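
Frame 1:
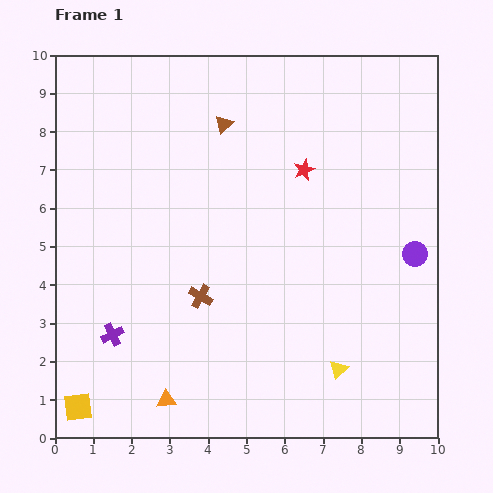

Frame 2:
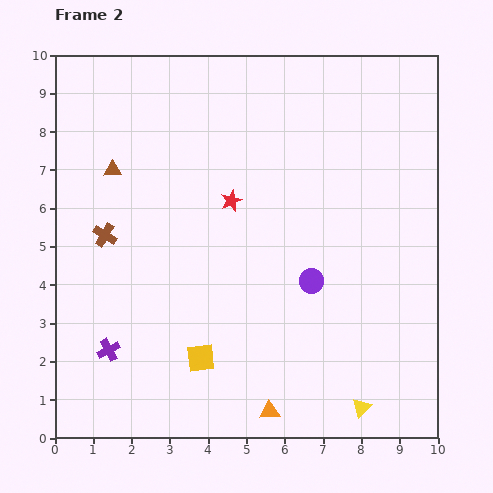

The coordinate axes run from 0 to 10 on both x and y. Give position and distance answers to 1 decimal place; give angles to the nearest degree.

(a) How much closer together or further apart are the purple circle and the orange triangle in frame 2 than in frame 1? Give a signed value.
-3.9

Distance in frame 1: 7.5. Distance in frame 2: 3.6.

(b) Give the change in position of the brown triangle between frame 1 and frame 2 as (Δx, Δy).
(-2.9, -1.2)

The brown triangle was at (4.4, 8.2) in frame 1 and (1.5, 7.0) in frame 2.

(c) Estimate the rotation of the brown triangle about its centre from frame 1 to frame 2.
42° clockwise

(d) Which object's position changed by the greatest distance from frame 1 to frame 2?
the yellow square

(moved 3.5; next 3.1)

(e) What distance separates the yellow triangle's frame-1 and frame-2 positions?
1.2

The yellow triangle moved from (7.4, 1.8) to (8.0, 0.8), a distance of √(0.6² + 1.0²) ≈ 1.2.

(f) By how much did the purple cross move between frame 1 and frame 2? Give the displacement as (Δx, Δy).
(-0.1, -0.4)

The purple cross was at (1.5, 2.7) in frame 1 and (1.4, 2.3) in frame 2.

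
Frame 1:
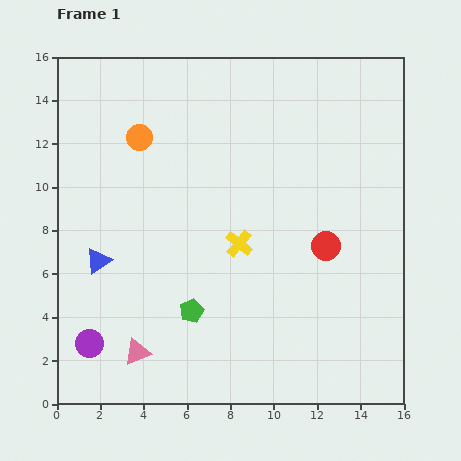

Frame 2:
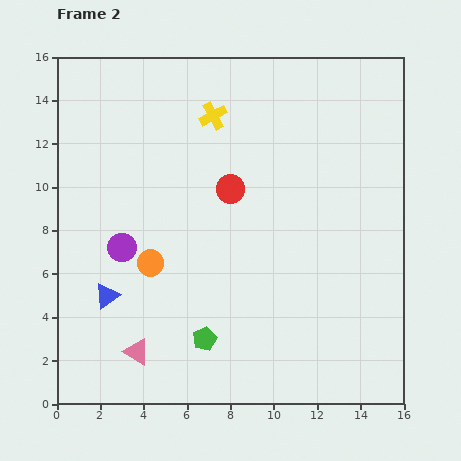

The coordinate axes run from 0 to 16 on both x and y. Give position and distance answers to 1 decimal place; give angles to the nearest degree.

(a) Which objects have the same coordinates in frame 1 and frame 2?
the pink triangle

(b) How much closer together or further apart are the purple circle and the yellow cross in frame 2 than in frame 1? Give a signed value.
-0.9

Distance in frame 1: 8.3. Distance in frame 2: 7.4.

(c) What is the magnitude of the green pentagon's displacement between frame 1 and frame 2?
1.4

The green pentagon moved from (6.2, 4.3) to (6.8, 3.0), a distance of √(0.6² + 1.3²) ≈ 1.4.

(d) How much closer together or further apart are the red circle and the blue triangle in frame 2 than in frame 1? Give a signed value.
-3.0

Distance in frame 1: 10.5. Distance in frame 2: 7.5.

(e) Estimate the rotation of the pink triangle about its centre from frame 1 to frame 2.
52° clockwise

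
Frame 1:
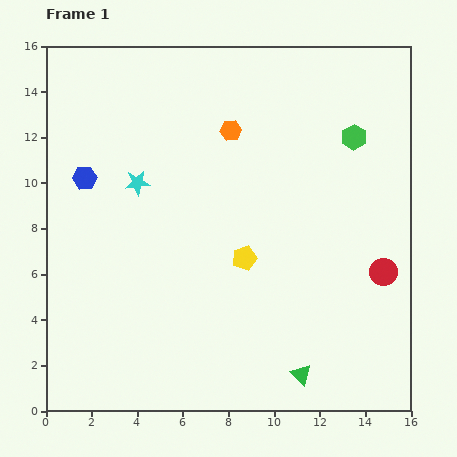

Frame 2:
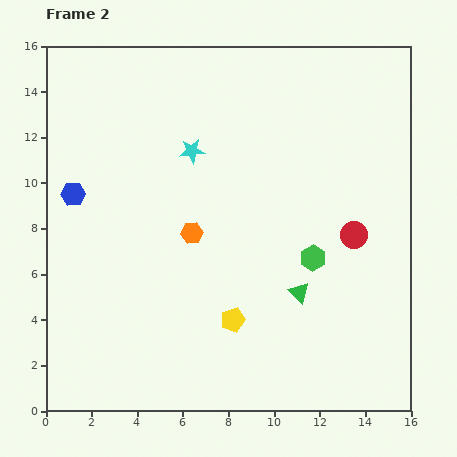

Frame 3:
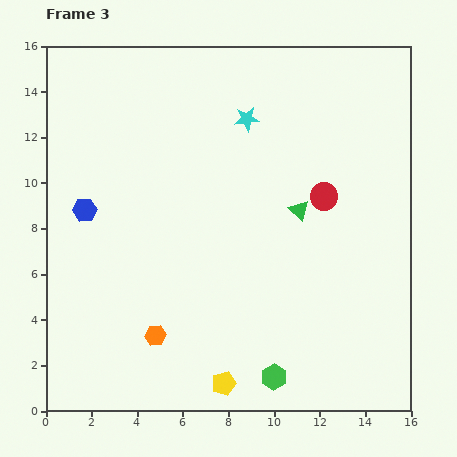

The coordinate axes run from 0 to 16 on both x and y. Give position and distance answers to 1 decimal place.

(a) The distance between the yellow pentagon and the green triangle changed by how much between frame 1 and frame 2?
-2.6

Distance in frame 1: 5.7. Distance in frame 2: 3.1.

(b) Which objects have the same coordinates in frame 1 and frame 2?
none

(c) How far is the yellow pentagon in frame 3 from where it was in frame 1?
5.6

The yellow pentagon moved from (8.7, 6.7) to (7.8, 1.2), a distance of √(0.9² + 5.5²) ≈ 5.6.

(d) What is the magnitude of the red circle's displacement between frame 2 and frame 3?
2.1

The red circle moved from (13.5, 7.7) to (12.2, 9.4), a distance of √(1.3² + 1.7²) ≈ 2.1.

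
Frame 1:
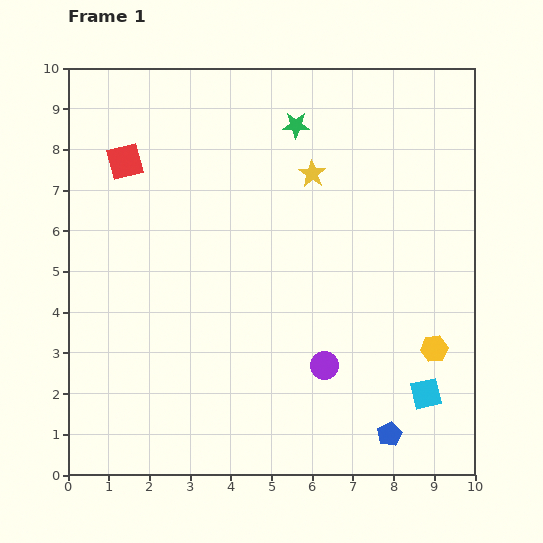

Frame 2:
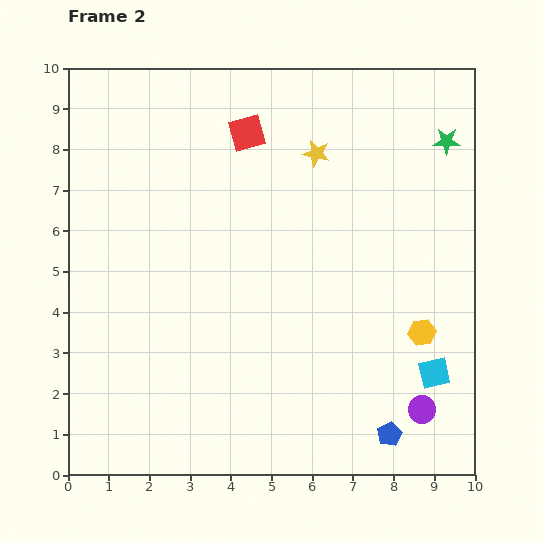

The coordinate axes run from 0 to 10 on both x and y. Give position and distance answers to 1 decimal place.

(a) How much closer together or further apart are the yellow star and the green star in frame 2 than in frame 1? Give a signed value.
+1.9

Distance in frame 1: 1.3. Distance in frame 2: 3.2.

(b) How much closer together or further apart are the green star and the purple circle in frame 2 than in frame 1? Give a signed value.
+0.7

Distance in frame 1: 5.9. Distance in frame 2: 6.6.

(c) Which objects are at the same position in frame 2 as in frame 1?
the blue pentagon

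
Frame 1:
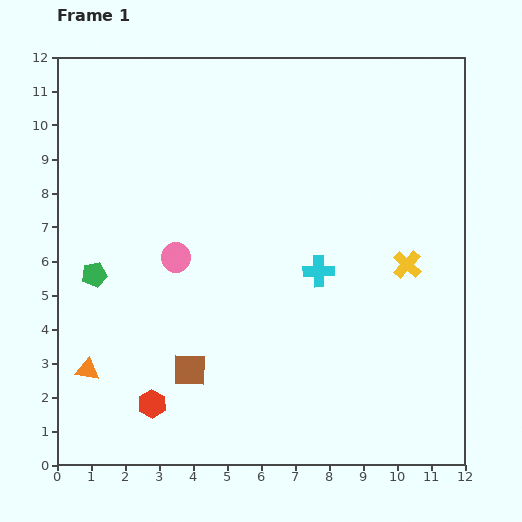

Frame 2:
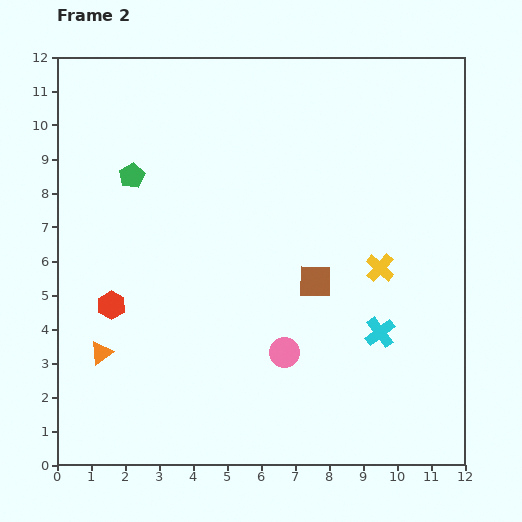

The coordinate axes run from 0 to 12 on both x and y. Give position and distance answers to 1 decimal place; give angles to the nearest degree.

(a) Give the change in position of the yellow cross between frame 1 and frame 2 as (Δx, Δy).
(-0.8, -0.1)

The yellow cross was at (10.3, 5.9) in frame 1 and (9.5, 5.8) in frame 2.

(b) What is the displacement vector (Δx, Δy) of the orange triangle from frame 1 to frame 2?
(0.4, 0.5)

The orange triangle was at (0.9, 2.8) in frame 1 and (1.3, 3.3) in frame 2.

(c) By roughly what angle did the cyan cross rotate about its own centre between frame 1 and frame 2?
36° counter-clockwise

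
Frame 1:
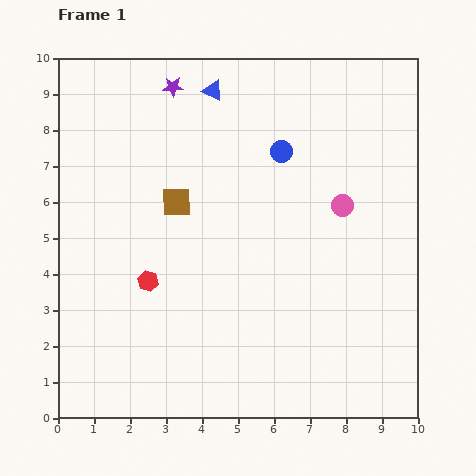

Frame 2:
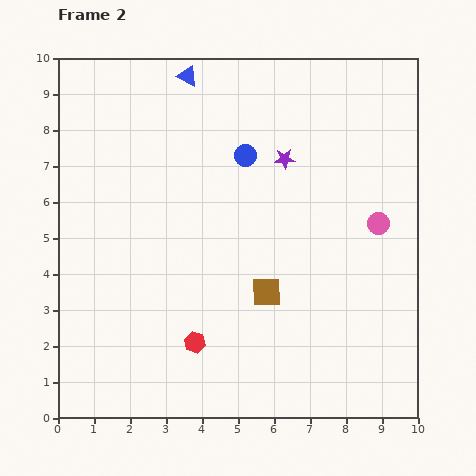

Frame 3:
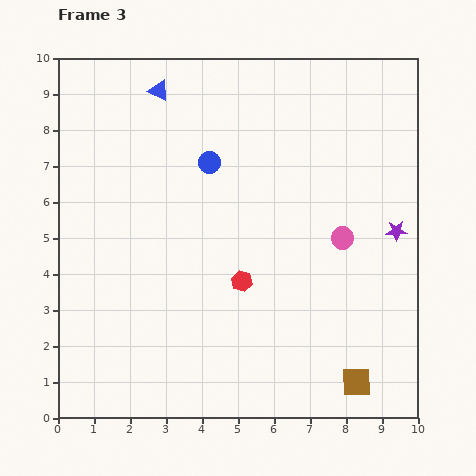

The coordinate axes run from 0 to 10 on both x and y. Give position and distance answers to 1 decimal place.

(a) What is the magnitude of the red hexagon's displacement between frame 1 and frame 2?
2.1

The red hexagon moved from (2.5, 3.8) to (3.8, 2.1), a distance of √(1.3² + 1.7²) ≈ 2.1.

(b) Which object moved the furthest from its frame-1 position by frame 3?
the purple star

(moved 7.4; next 7.1)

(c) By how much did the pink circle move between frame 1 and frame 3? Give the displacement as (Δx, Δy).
(0.0, -0.9)

The pink circle was at (7.9, 5.9) in frame 1 and (7.9, 5.0) in frame 3.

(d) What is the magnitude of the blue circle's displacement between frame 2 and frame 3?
1.0

The blue circle moved from (5.2, 7.3) to (4.2, 7.1), a distance of √(1.0² + 0.2²) ≈ 1.0.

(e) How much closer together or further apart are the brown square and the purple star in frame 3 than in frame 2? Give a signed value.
+0.6

Distance in frame 2: 3.7. Distance in frame 3: 4.3.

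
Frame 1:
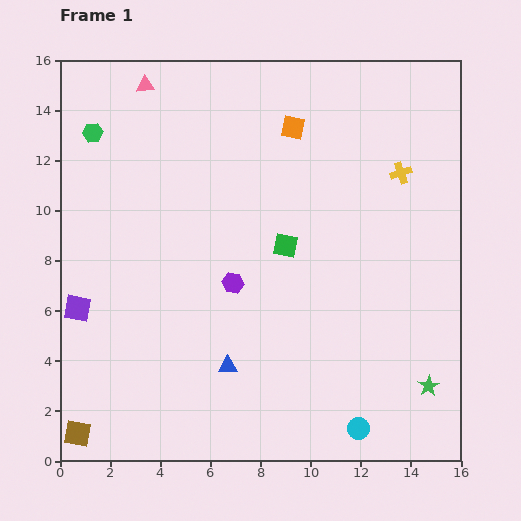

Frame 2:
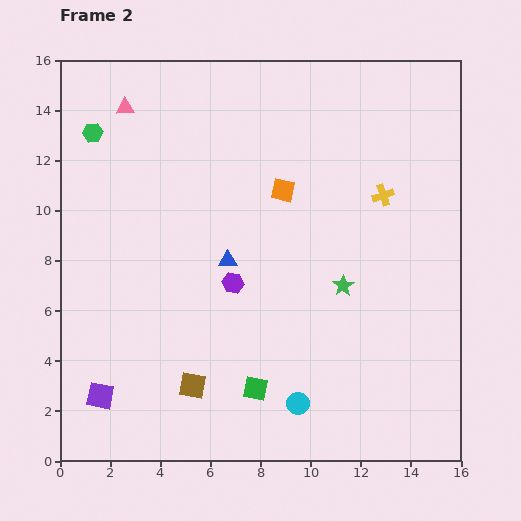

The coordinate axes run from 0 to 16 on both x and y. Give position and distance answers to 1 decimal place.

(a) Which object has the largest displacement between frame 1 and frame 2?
the green square

(moved 5.8; next 5.2)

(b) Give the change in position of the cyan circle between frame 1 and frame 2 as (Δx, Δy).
(-2.4, 1.0)

The cyan circle was at (11.9, 1.3) in frame 1 and (9.5, 2.3) in frame 2.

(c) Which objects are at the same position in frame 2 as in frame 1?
the purple hexagon, the green hexagon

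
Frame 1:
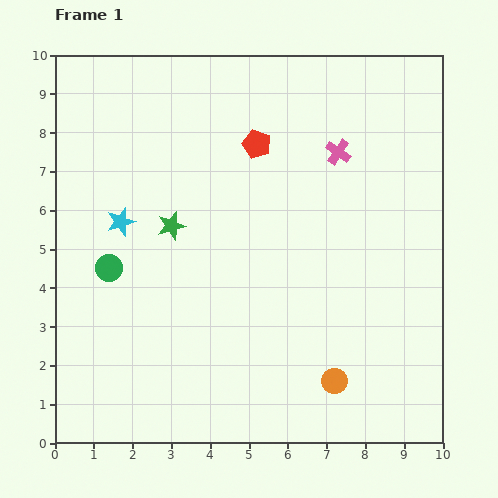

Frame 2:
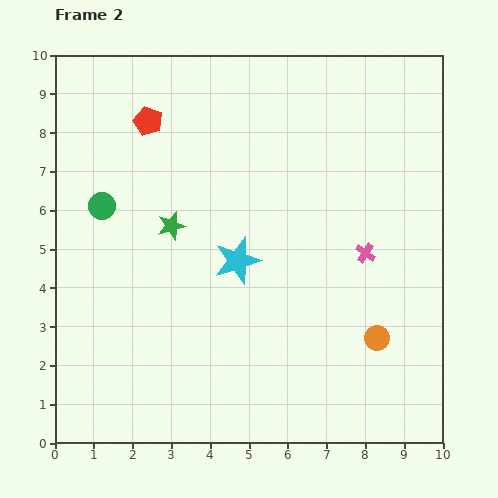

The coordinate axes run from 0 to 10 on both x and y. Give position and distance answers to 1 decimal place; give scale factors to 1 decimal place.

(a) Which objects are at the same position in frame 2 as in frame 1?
the green star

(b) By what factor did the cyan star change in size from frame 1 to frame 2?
1.6×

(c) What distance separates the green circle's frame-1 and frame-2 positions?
1.6

The green circle moved from (1.4, 4.5) to (1.2, 6.1), a distance of √(0.2² + 1.6²) ≈ 1.6.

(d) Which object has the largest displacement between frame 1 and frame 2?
the cyan star

(moved 3.2; next 2.9)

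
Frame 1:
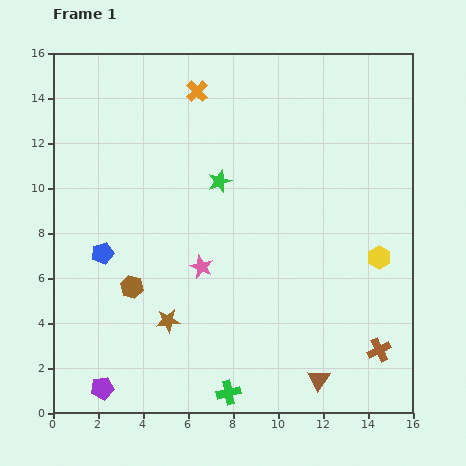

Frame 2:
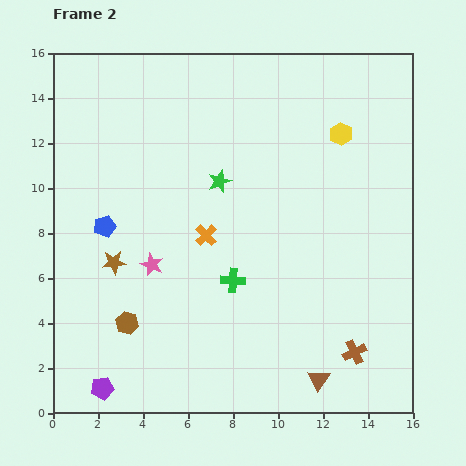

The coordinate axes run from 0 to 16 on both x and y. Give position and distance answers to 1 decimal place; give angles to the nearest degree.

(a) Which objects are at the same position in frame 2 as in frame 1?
the green star, the brown triangle, the purple pentagon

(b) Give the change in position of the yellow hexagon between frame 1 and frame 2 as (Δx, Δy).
(-1.7, 5.5)

The yellow hexagon was at (14.5, 6.9) in frame 1 and (12.8, 12.4) in frame 2.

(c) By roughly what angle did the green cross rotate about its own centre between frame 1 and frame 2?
17° clockwise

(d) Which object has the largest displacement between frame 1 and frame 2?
the orange cross

(moved 6.4; next 5.8)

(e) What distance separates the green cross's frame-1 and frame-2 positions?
5.0

The green cross moved from (7.8, 0.9) to (8.0, 5.9), a distance of √(0.2² + 5.0²) ≈ 5.0.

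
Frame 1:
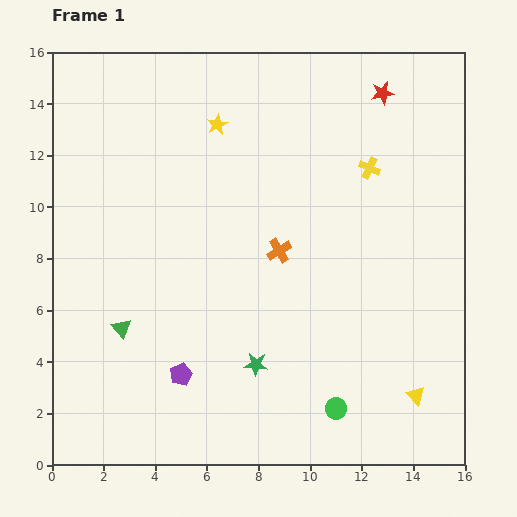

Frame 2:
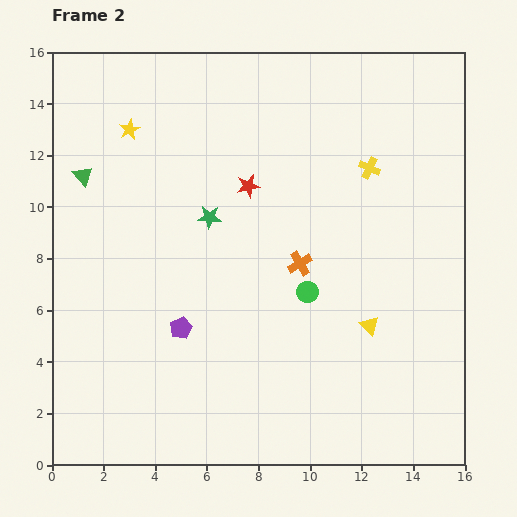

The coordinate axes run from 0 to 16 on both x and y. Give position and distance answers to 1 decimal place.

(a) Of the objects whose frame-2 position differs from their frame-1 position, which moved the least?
the orange cross

(moved 0.9)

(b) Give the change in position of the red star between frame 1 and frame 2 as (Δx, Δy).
(-5.2, -3.6)

The red star was at (12.8, 14.4) in frame 1 and (7.6, 10.8) in frame 2.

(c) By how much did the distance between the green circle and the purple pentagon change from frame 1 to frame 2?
-1.0

Distance in frame 1: 6.1. Distance in frame 2: 5.1.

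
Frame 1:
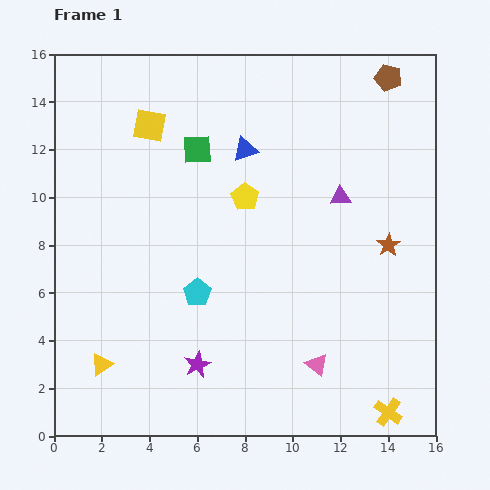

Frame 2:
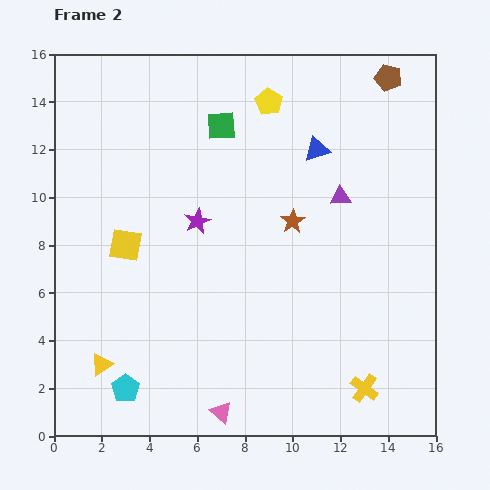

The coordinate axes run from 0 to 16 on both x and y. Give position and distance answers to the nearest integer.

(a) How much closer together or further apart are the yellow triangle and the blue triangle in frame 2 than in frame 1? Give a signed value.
+2

Distance in frame 1: 11. Distance in frame 2: 13.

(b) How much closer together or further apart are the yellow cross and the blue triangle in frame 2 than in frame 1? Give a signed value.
-3

Distance in frame 1: 13. Distance in frame 2: 10.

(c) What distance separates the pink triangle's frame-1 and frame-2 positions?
4

The pink triangle moved from (11, 3) to (7, 1), a distance of √(4² + 2²) ≈ 4.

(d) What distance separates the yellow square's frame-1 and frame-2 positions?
5

The yellow square moved from (4, 13) to (3, 8), a distance of √(1² + 5²) ≈ 5.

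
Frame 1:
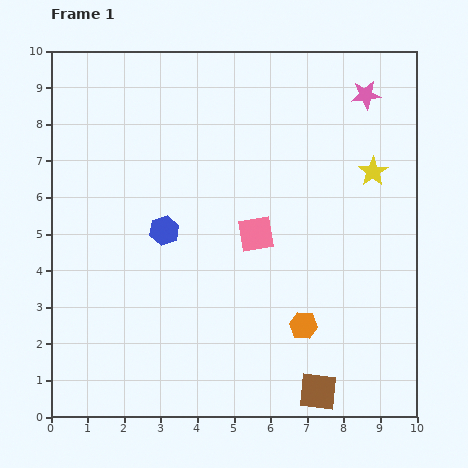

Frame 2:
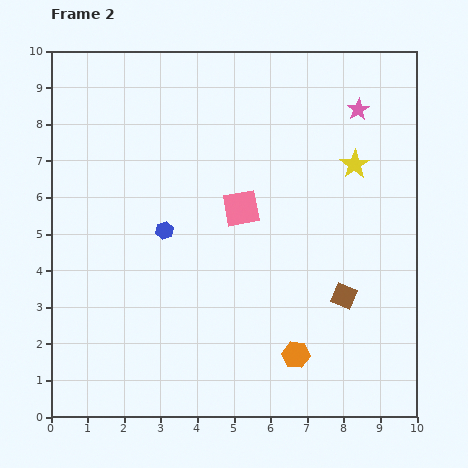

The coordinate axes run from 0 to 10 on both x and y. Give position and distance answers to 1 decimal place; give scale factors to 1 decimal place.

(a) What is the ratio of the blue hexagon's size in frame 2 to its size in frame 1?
0.6×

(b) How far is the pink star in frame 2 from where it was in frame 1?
0.4

The pink star moved from (8.6, 8.8) to (8.4, 8.4), a distance of √(0.2² + 0.4²) ≈ 0.4.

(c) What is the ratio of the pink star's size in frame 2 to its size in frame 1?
0.8×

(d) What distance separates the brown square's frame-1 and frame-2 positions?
2.7

The brown square moved from (7.3, 0.7) to (8.0, 3.3), a distance of √(0.7² + 2.6²) ≈ 2.7.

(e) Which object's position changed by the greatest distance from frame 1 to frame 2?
the brown square

(moved 2.7; next 0.8)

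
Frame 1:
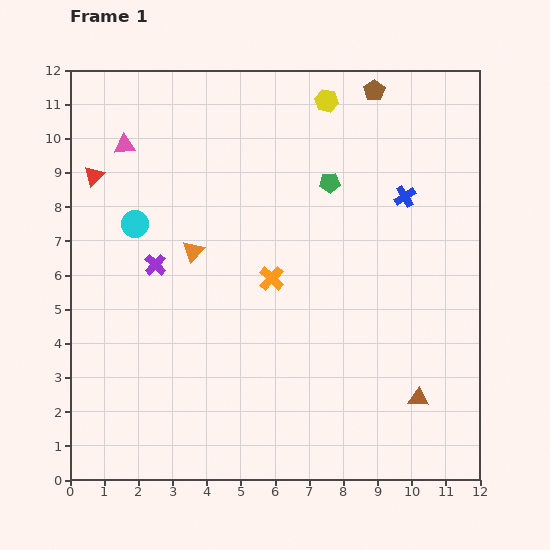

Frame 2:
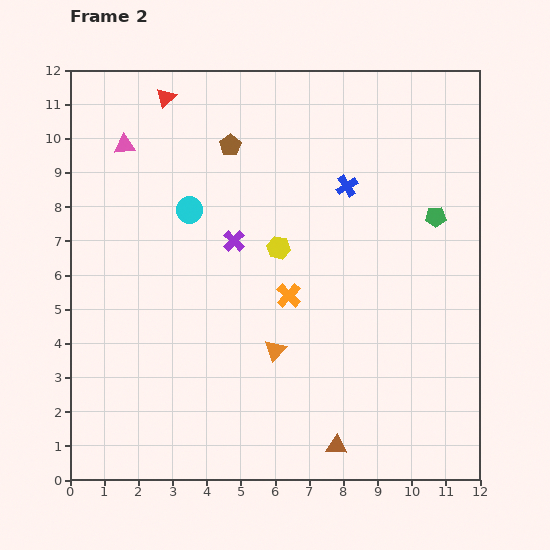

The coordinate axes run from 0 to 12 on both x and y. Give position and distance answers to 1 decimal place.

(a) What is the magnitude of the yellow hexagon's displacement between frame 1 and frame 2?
4.5

The yellow hexagon moved from (7.5, 11.1) to (6.1, 6.8), a distance of √(1.4² + 4.3²) ≈ 4.5.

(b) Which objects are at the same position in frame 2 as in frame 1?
the pink triangle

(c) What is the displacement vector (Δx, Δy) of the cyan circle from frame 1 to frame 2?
(1.6, 0.4)

The cyan circle was at (1.9, 7.5) in frame 1 and (3.5, 7.9) in frame 2.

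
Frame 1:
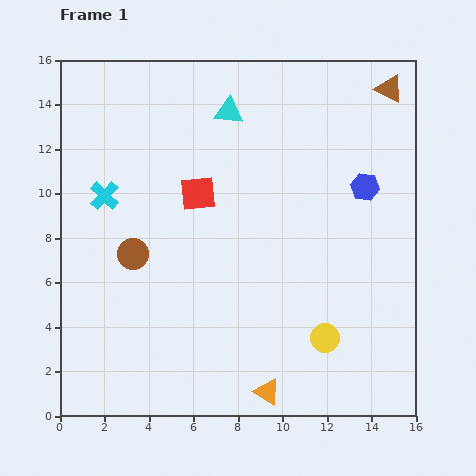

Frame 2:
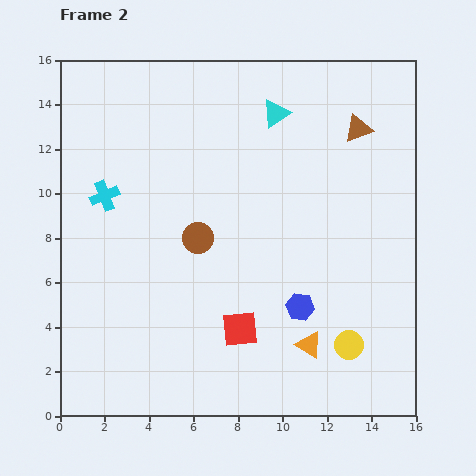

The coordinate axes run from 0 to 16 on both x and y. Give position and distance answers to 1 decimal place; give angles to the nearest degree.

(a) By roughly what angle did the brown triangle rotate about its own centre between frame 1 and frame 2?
48° counter-clockwise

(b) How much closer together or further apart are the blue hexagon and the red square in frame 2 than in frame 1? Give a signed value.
-4.6

Distance in frame 1: 7.5. Distance in frame 2: 2.9.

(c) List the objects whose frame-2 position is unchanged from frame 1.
the cyan cross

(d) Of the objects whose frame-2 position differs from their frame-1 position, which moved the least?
the yellow circle

(moved 1.1)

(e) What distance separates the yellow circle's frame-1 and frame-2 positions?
1.1

The yellow circle moved from (11.9, 3.5) to (13.0, 3.2), a distance of √(1.1² + 0.3²) ≈ 1.1.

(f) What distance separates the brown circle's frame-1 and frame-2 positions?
3.0

The brown circle moved from (3.3, 7.3) to (6.2, 8.0), a distance of √(2.9² + 0.7²) ≈ 3.0.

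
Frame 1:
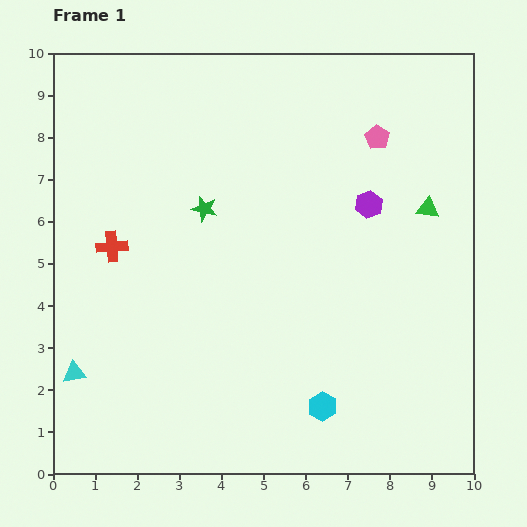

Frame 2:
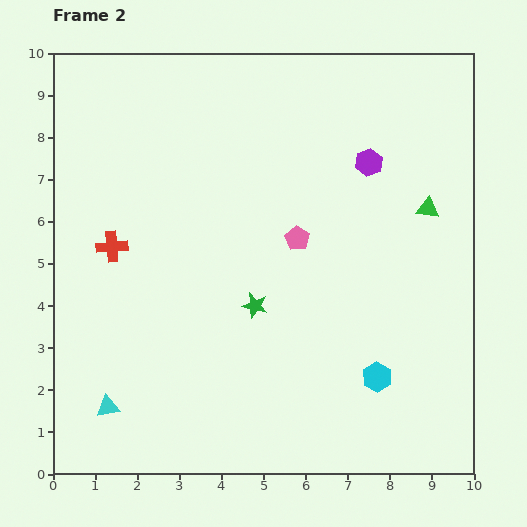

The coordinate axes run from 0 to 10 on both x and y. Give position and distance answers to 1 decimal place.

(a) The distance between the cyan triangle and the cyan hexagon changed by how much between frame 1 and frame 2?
+0.4

Distance in frame 1: 6.0. Distance in frame 2: 6.4.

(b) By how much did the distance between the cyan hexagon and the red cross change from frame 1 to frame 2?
+0.7

Distance in frame 1: 6.3. Distance in frame 2: 7.0.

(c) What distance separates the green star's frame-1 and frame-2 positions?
2.6

The green star moved from (3.6, 6.3) to (4.8, 4.0), a distance of √(1.2² + 2.3²) ≈ 2.6.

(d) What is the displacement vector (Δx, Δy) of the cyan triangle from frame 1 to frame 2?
(0.8, -0.8)

The cyan triangle was at (0.5, 2.4) in frame 1 and (1.3, 1.6) in frame 2.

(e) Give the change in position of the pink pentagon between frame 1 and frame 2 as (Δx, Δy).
(-1.9, -2.4)

The pink pentagon was at (7.7, 8.0) in frame 1 and (5.8, 5.6) in frame 2.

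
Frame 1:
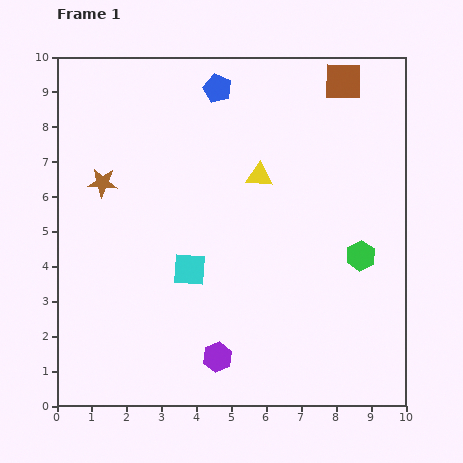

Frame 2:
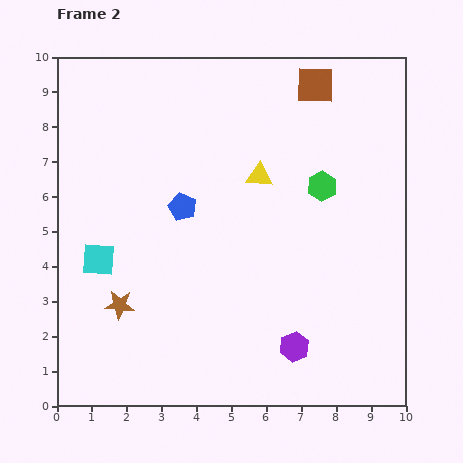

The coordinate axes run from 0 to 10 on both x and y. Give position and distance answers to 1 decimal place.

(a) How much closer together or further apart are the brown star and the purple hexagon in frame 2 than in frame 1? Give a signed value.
-0.9

Distance in frame 1: 6.0. Distance in frame 2: 5.1.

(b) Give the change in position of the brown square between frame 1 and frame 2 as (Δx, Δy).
(-0.8, -0.1)

The brown square was at (8.2, 9.3) in frame 1 and (7.4, 9.2) in frame 2.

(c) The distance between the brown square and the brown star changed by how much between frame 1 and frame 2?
+0.9

Distance in frame 1: 7.5. Distance in frame 2: 8.4.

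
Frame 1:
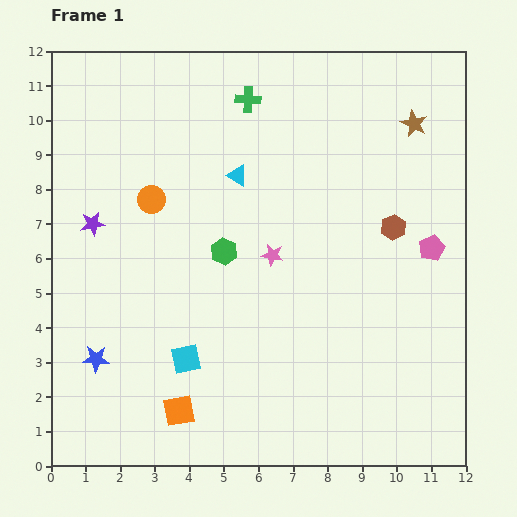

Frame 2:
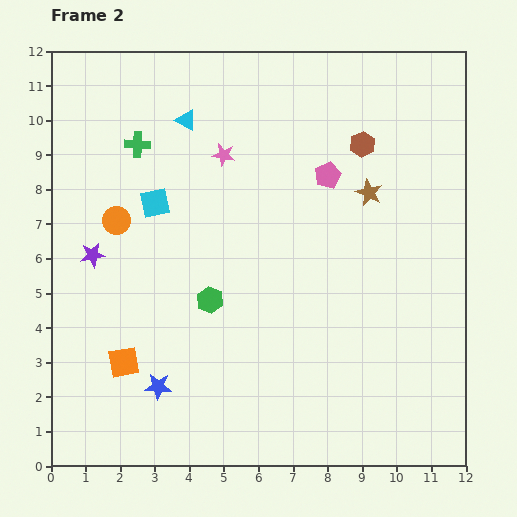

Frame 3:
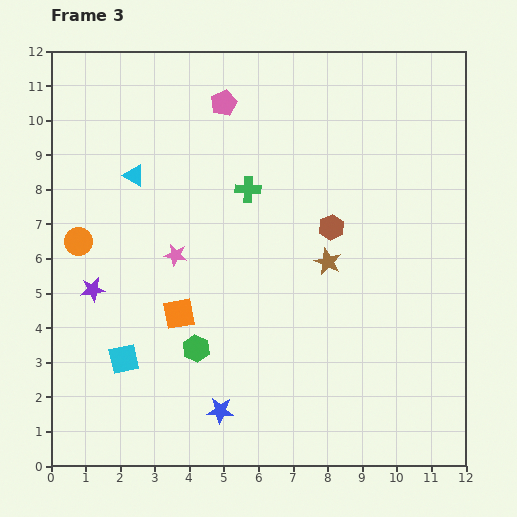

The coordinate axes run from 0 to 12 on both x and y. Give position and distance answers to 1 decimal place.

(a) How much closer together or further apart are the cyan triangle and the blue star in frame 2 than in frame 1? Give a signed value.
+1.0

Distance in frame 1: 6.7. Distance in frame 2: 7.7.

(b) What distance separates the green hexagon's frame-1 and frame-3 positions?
2.9

The green hexagon moved from (5.0, 6.2) to (4.2, 3.4), a distance of √(0.8² + 2.8²) ≈ 2.9.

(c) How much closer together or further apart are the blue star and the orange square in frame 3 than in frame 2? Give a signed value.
+1.8

Distance in frame 2: 1.2. Distance in frame 3: 3.0.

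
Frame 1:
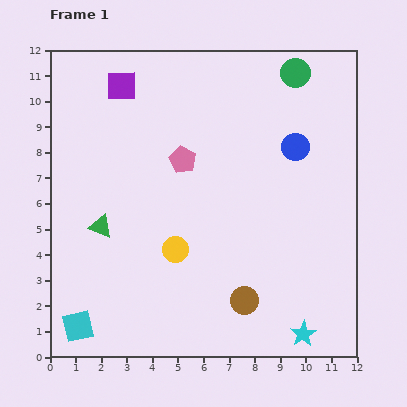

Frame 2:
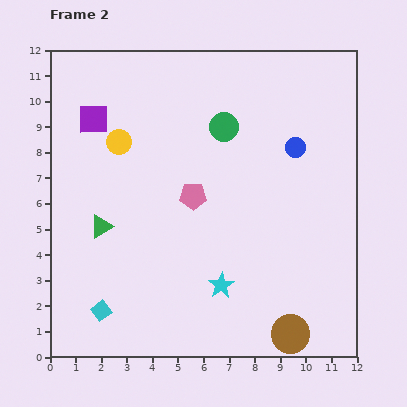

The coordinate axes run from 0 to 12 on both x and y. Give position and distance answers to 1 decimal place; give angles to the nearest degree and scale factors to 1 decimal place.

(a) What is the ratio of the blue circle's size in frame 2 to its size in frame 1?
0.7×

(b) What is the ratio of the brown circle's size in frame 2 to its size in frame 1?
1.4×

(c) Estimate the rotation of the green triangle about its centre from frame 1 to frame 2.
49° counter-clockwise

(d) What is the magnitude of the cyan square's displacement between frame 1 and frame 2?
1.1

The cyan square moved from (1.1, 1.2) to (2.0, 1.8), a distance of √(0.9² + 0.6²) ≈ 1.1.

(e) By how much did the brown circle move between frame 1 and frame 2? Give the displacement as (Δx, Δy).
(1.8, -1.3)

The brown circle was at (7.6, 2.2) in frame 1 and (9.4, 0.9) in frame 2.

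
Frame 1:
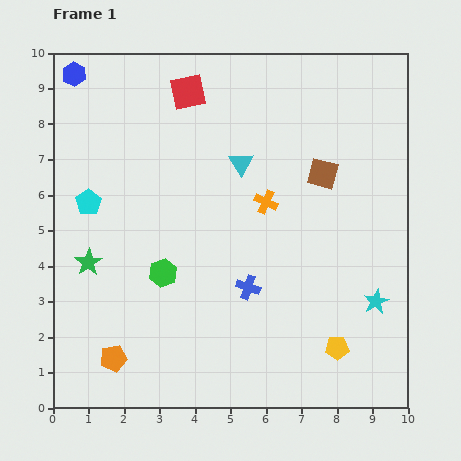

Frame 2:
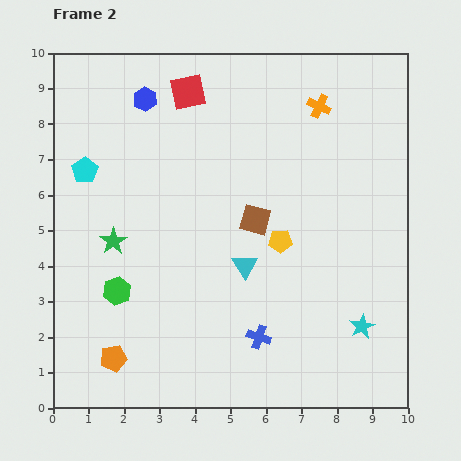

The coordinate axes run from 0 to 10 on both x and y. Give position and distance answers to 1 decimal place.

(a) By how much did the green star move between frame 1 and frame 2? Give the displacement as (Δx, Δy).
(0.7, 0.6)

The green star was at (1.0, 4.1) in frame 1 and (1.7, 4.7) in frame 2.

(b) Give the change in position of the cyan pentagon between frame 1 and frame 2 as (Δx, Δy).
(-0.1, 0.9)

The cyan pentagon was at (1.0, 5.8) in frame 1 and (0.9, 6.7) in frame 2.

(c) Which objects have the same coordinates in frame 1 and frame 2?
the red square, the orange pentagon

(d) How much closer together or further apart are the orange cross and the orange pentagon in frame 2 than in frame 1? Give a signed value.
+3.0

Distance in frame 1: 6.2. Distance in frame 2: 9.2.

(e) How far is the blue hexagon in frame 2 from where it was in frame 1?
2.1

The blue hexagon moved from (0.6, 9.4) to (2.6, 8.7), a distance of √(2.0² + 0.7²) ≈ 2.1.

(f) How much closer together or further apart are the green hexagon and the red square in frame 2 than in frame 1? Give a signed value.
+0.8

Distance in frame 1: 5.1. Distance in frame 2: 5.9.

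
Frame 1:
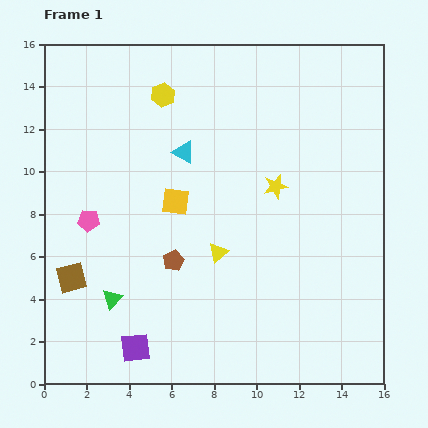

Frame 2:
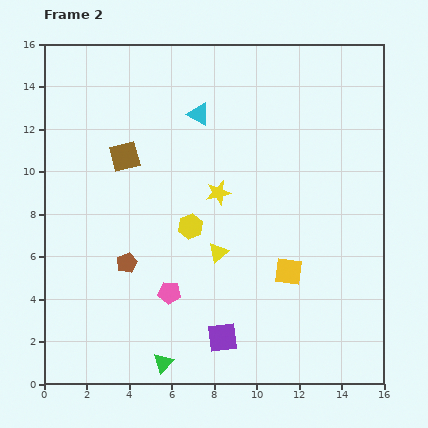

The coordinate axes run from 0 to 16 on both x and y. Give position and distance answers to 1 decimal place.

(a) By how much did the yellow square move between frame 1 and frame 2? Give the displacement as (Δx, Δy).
(5.3, -3.3)

The yellow square was at (6.2, 8.6) in frame 1 and (11.5, 5.3) in frame 2.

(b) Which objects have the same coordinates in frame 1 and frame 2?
the yellow triangle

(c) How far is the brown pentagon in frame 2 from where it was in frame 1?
2.2

The brown pentagon moved from (6.1, 5.8) to (3.9, 5.7), a distance of √(2.2² + 0.1²) ≈ 2.2.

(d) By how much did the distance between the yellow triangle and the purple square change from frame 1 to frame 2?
-2.0

Distance in frame 1: 6.0. Distance in frame 2: 4.0.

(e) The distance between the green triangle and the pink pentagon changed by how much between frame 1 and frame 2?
-0.6

Distance in frame 1: 3.9. Distance in frame 2: 3.3.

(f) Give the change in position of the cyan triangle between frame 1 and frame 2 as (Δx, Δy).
(0.7, 1.8)

The cyan triangle was at (6.6, 10.9) in frame 1 and (7.3, 12.7) in frame 2.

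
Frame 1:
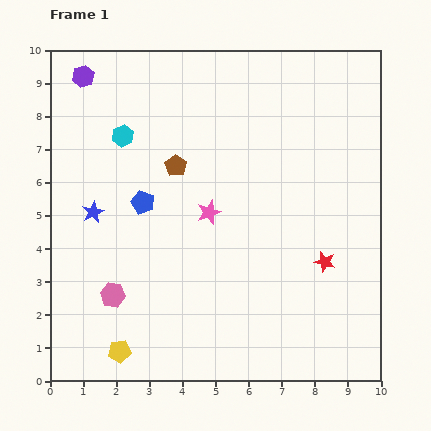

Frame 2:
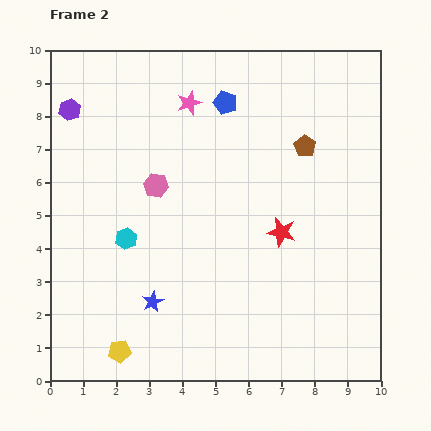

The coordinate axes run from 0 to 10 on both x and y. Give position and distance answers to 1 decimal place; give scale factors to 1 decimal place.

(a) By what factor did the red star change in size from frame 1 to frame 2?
1.4×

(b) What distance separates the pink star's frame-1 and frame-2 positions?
3.4

The pink star moved from (4.8, 5.1) to (4.2, 8.4), a distance of √(0.6² + 3.3²) ≈ 3.4.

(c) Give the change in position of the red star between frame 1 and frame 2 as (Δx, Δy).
(-1.3, 0.9)

The red star was at (8.3, 3.6) in frame 1 and (7.0, 4.5) in frame 2.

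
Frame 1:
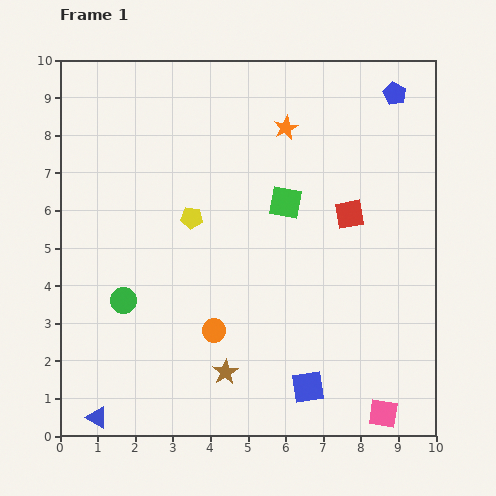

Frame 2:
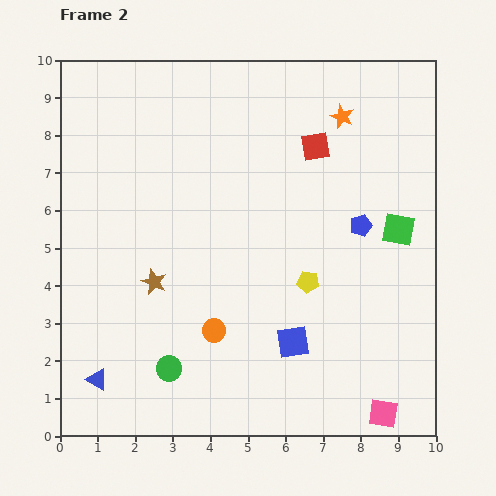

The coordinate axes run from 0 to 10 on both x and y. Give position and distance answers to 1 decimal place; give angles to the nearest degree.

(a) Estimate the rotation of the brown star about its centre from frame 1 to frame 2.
18° counter-clockwise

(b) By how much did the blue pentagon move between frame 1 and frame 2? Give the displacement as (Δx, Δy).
(-0.9, -3.5)

The blue pentagon was at (8.9, 9.1) in frame 1 and (8.0, 5.6) in frame 2.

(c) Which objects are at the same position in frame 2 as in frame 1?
the pink square, the orange circle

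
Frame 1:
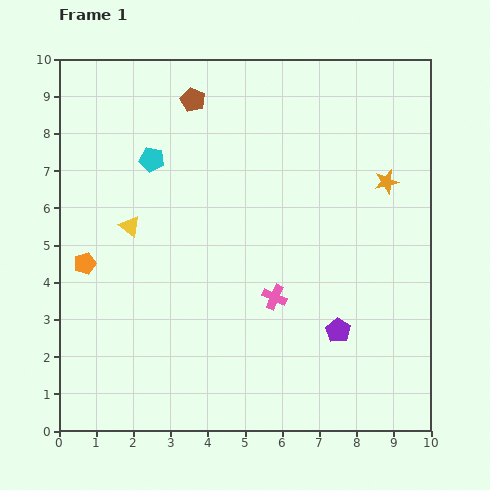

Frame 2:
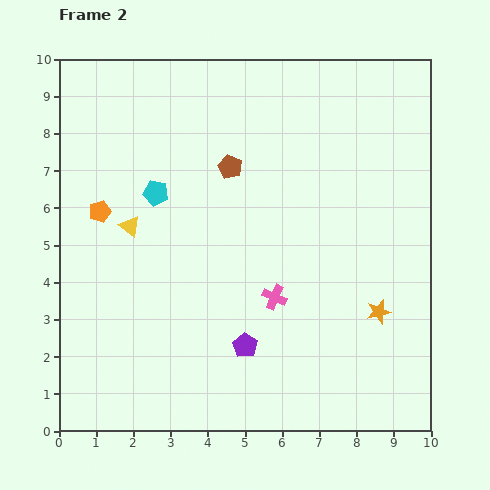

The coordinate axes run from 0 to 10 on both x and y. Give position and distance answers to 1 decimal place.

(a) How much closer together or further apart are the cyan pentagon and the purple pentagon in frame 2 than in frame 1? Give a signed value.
-2.0

Distance in frame 1: 6.8. Distance in frame 2: 4.8.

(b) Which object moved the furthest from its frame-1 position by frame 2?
the orange star

(moved 3.5; next 2.5)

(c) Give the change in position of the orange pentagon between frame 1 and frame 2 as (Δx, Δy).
(0.4, 1.4)

The orange pentagon was at (0.7, 4.5) in frame 1 and (1.1, 5.9) in frame 2.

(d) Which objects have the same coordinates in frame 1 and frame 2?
the yellow triangle, the pink cross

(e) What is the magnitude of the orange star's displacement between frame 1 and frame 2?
3.5

The orange star moved from (8.8, 6.7) to (8.6, 3.2), a distance of √(0.2² + 3.5²) ≈ 3.5.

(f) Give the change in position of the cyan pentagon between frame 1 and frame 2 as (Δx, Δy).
(0.1, -0.9)

The cyan pentagon was at (2.5, 7.3) in frame 1 and (2.6, 6.4) in frame 2.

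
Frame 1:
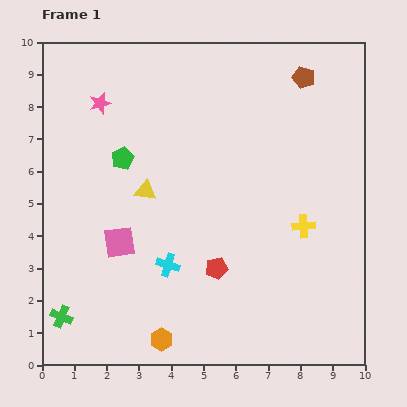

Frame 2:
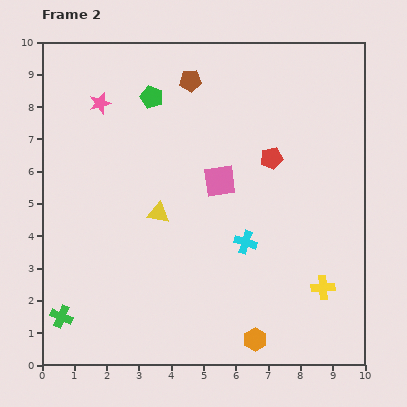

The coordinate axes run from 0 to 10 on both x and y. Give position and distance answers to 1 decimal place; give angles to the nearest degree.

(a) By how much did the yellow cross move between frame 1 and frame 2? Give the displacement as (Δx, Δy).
(0.6, -1.9)

The yellow cross was at (8.1, 4.3) in frame 1 and (8.7, 2.4) in frame 2.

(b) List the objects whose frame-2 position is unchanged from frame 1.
the pink star, the green cross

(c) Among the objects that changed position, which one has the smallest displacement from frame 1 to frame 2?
the yellow triangle

(moved 0.8)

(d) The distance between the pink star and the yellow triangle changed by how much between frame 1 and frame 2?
+0.8

Distance in frame 1: 3.0. Distance in frame 2: 3.8.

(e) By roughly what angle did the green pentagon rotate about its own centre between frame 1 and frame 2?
27° counter-clockwise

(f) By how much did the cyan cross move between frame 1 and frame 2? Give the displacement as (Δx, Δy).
(2.4, 0.7)

The cyan cross was at (3.9, 3.1) in frame 1 and (6.3, 3.8) in frame 2.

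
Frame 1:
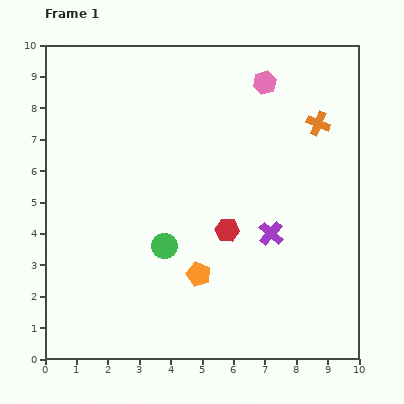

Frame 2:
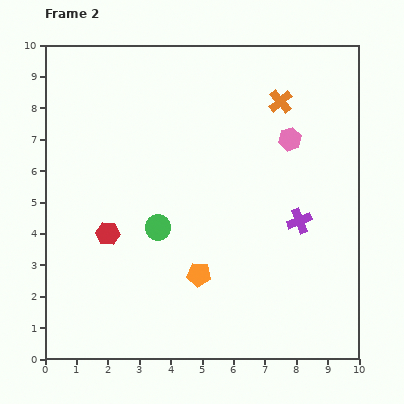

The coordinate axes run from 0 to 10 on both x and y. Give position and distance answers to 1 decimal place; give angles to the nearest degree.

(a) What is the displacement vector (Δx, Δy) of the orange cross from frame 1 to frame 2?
(-1.2, 0.7)

The orange cross was at (8.7, 7.5) in frame 1 and (7.5, 8.2) in frame 2.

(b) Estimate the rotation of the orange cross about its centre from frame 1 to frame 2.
26° clockwise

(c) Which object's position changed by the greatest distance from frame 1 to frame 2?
the red hexagon

(moved 3.8; next 2.0)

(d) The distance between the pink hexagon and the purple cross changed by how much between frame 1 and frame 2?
-2.2

Distance in frame 1: 4.8. Distance in frame 2: 2.6.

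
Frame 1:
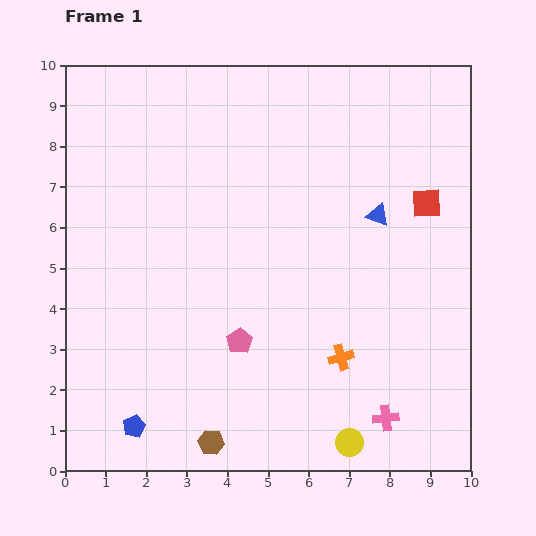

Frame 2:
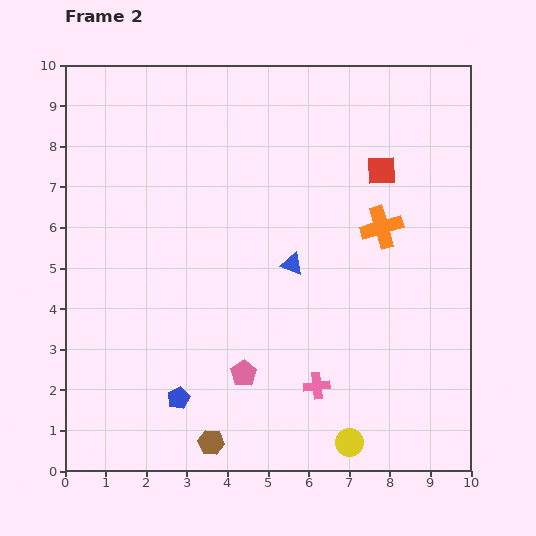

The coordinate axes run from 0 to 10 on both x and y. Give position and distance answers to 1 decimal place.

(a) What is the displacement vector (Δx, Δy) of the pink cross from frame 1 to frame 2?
(-1.7, 0.8)

The pink cross was at (7.9, 1.3) in frame 1 and (6.2, 2.1) in frame 2.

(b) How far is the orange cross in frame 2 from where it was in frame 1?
3.4

The orange cross moved from (6.8, 2.8) to (7.8, 6.0), a distance of √(1.0² + 3.2²) ≈ 3.4.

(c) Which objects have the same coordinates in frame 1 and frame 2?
the brown hexagon, the yellow circle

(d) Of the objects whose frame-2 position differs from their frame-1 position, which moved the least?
the pink pentagon

(moved 0.8)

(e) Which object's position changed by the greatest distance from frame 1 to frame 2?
the orange cross

(moved 3.4; next 2.4)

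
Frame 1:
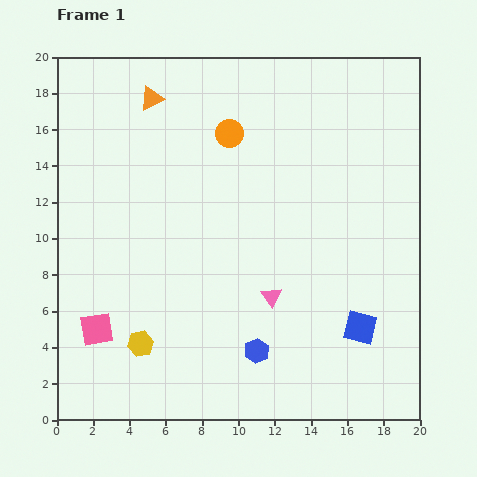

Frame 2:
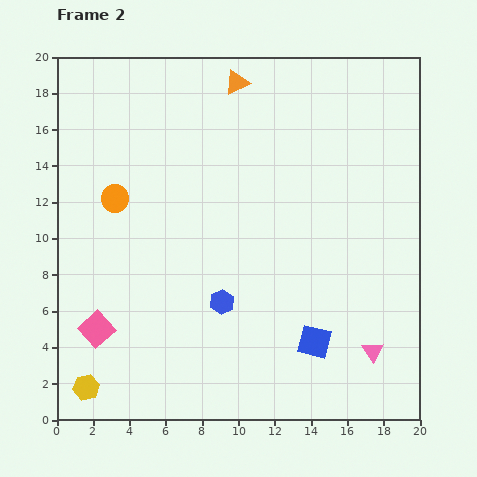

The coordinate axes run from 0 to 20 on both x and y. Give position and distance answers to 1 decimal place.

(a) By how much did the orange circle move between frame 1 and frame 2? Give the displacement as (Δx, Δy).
(-6.3, -3.6)

The orange circle was at (9.5, 15.8) in frame 1 and (3.2, 12.2) in frame 2.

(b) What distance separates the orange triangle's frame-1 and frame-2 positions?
4.8

The orange triangle moved from (5.2, 17.7) to (9.9, 18.6), a distance of √(4.7² + 0.9²) ≈ 4.8.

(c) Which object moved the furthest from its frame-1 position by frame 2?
the orange circle

(moved 7.3; next 6.4)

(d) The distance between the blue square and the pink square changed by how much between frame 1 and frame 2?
-2.5

Distance in frame 1: 14.5. Distance in frame 2: 12.0.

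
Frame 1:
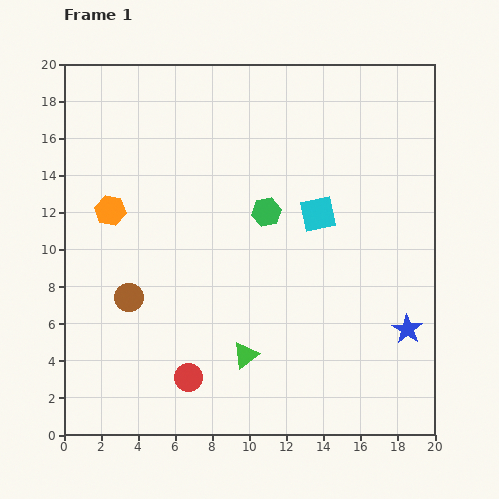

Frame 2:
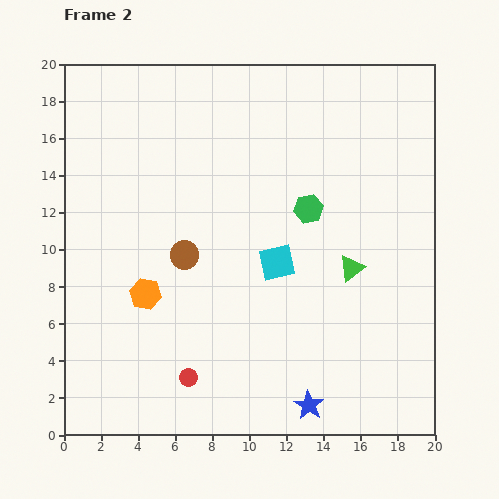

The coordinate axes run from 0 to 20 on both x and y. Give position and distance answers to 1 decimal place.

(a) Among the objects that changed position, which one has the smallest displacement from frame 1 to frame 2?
the green hexagon

(moved 2.3)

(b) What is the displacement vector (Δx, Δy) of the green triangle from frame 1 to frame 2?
(5.7, 4.7)

The green triangle was at (9.8, 4.3) in frame 1 and (15.5, 9.0) in frame 2.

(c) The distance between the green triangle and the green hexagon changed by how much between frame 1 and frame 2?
-3.9

Distance in frame 1: 7.8. Distance in frame 2: 3.9.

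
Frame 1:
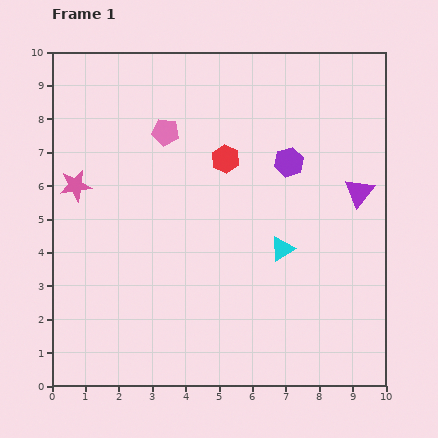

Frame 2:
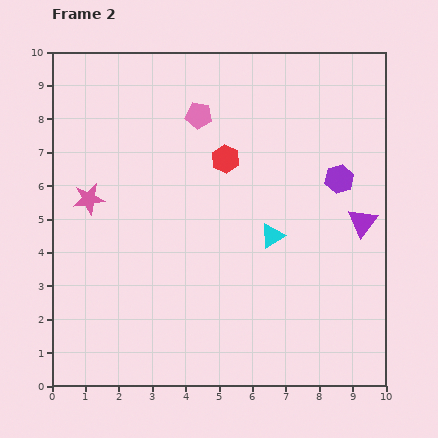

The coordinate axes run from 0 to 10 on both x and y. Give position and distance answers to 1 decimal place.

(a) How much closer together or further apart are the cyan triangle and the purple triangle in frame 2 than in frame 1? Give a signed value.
-0.2

Distance in frame 1: 2.9. Distance in frame 2: 2.7.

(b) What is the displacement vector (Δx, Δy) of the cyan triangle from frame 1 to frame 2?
(-0.3, 0.4)

The cyan triangle was at (6.9, 4.1) in frame 1 and (6.6, 4.5) in frame 2.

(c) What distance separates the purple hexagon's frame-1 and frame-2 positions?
1.6

The purple hexagon moved from (7.1, 6.7) to (8.6, 6.2), a distance of √(1.5² + 0.5²) ≈ 1.6.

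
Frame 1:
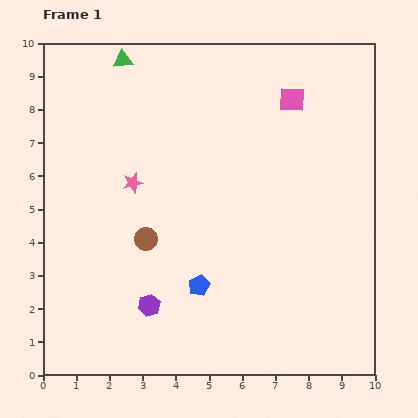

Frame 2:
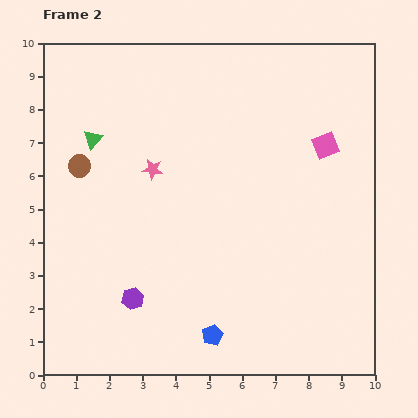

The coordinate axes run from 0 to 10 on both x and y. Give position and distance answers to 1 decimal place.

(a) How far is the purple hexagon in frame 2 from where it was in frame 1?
0.5

The purple hexagon moved from (3.2, 2.1) to (2.7, 2.3), a distance of √(0.5² + 0.2²) ≈ 0.5.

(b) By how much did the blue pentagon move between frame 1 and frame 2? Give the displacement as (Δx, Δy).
(0.4, -1.5)

The blue pentagon was at (4.7, 2.7) in frame 1 and (5.1, 1.2) in frame 2.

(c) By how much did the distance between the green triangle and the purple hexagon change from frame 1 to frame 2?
-2.5

Distance in frame 1: 7.4. Distance in frame 2: 4.9.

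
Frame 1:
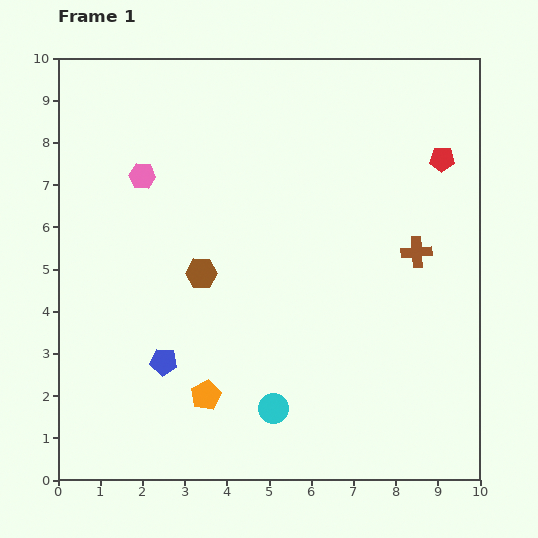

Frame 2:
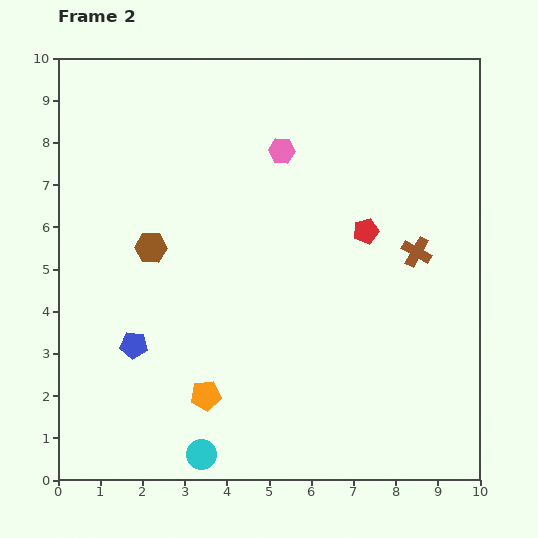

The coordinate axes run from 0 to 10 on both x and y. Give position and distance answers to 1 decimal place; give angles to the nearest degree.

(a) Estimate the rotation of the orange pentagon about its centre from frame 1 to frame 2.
20° clockwise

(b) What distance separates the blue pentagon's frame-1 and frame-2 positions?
0.8

The blue pentagon moved from (2.5, 2.8) to (1.8, 3.2), a distance of √(0.7² + 0.4²) ≈ 0.8.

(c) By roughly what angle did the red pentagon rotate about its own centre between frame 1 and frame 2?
16° counter-clockwise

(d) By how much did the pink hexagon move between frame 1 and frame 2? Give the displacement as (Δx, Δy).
(3.3, 0.6)

The pink hexagon was at (2.0, 7.2) in frame 1 and (5.3, 7.8) in frame 2.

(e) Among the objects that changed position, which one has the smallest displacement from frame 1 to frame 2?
the blue pentagon

(moved 0.8)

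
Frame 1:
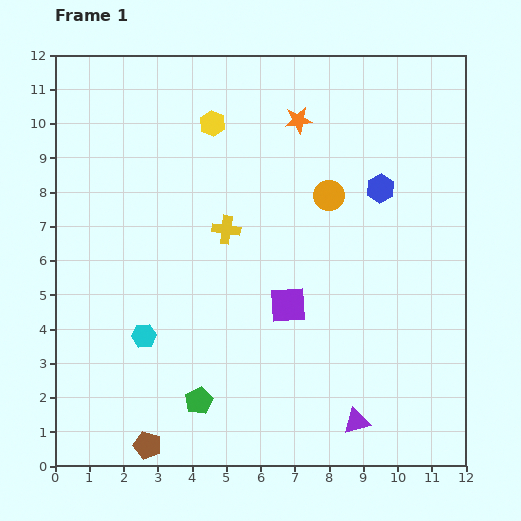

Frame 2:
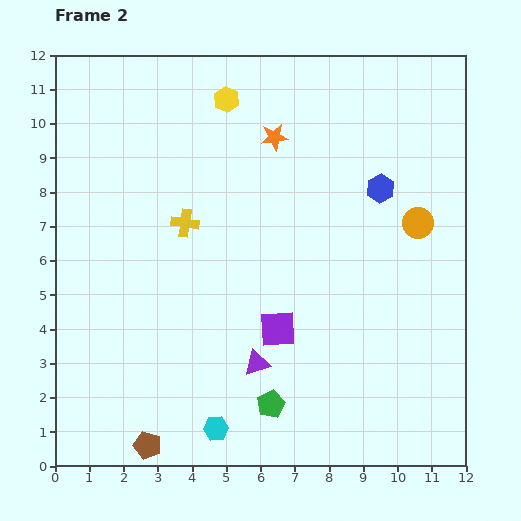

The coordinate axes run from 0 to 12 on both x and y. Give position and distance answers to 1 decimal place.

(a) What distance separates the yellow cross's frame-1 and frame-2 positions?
1.2

The yellow cross moved from (5.0, 6.9) to (3.8, 7.1), a distance of √(1.2² + 0.2²) ≈ 1.2.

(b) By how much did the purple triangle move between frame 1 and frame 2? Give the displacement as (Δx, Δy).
(-2.9, 1.7)

The purple triangle was at (8.8, 1.3) in frame 1 and (5.9, 3.0) in frame 2.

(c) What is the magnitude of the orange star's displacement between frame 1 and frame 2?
0.9

The orange star moved from (7.1, 10.1) to (6.4, 9.6), a distance of √(0.7² + 0.5²) ≈ 0.9.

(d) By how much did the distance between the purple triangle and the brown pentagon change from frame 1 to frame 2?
-2.1

Distance in frame 1: 6.1. Distance in frame 2: 4.0.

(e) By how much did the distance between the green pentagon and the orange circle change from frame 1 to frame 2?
-0.3

Distance in frame 1: 7.1. Distance in frame 2: 6.8.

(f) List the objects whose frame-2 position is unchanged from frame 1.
the brown pentagon, the blue hexagon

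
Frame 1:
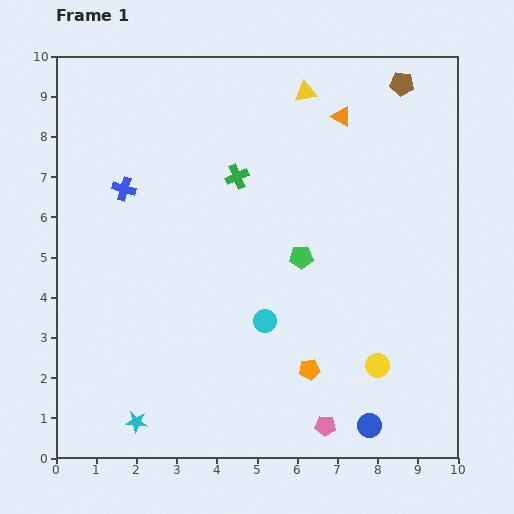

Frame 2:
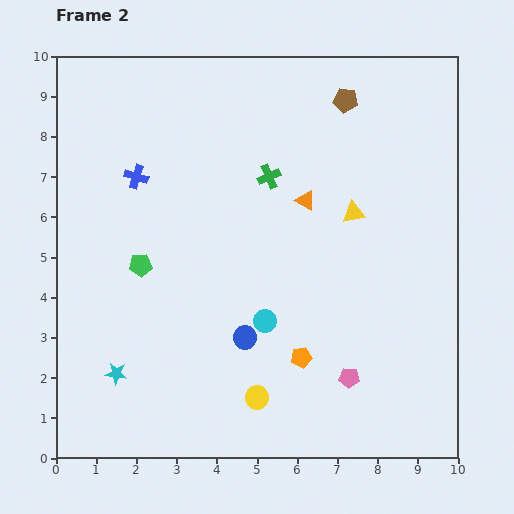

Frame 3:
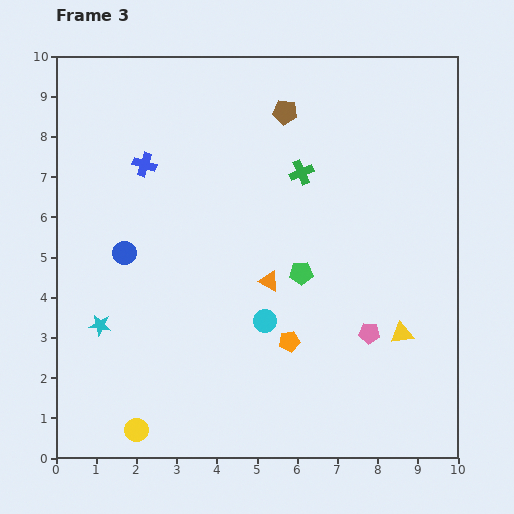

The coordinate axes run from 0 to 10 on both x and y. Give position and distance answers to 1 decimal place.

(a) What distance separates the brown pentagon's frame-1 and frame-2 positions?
1.5

The brown pentagon moved from (8.6, 9.3) to (7.2, 8.9), a distance of √(1.4² + 0.4²) ≈ 1.5.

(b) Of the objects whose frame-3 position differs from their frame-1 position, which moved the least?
the green pentagon

(moved 0.4)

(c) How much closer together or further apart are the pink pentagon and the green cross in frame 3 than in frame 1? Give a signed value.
-2.3

Distance in frame 1: 6.6. Distance in frame 3: 4.3.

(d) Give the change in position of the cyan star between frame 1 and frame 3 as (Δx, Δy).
(-0.9, 2.4)

The cyan star was at (2.0, 0.9) in frame 1 and (1.1, 3.3) in frame 3.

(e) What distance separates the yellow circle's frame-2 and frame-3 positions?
3.1

The yellow circle moved from (5.0, 1.5) to (2.0, 0.7), a distance of √(3.0² + 0.8²) ≈ 3.1.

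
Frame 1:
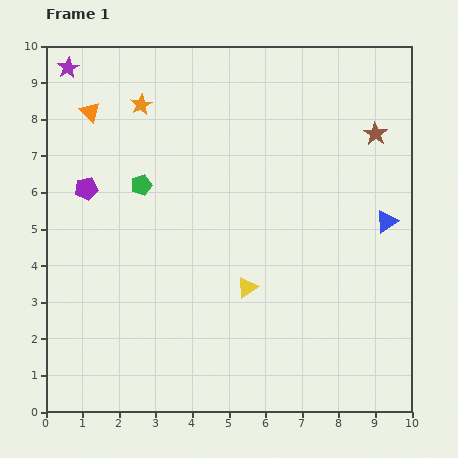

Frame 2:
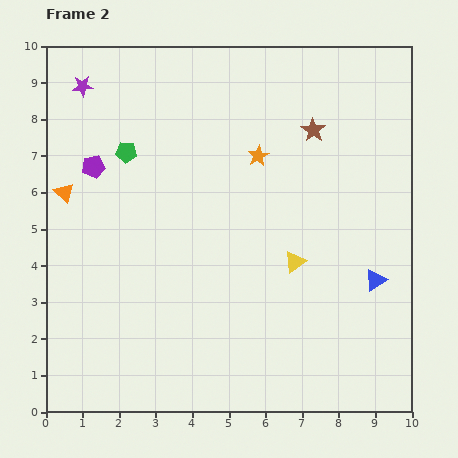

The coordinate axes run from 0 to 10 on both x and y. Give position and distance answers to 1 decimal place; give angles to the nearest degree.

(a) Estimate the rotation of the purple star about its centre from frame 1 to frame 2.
24° clockwise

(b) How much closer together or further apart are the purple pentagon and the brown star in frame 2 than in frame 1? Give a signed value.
-1.9

Distance in frame 1: 8.0. Distance in frame 2: 6.1.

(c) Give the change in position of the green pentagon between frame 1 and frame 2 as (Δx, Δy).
(-0.4, 0.9)

The green pentagon was at (2.6, 6.2) in frame 1 and (2.2, 7.1) in frame 2.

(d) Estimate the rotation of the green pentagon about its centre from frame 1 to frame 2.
20° clockwise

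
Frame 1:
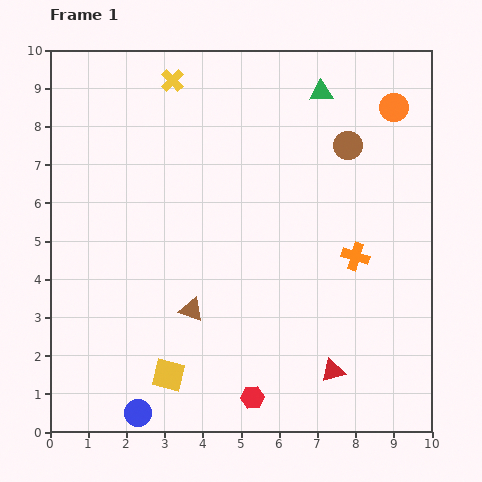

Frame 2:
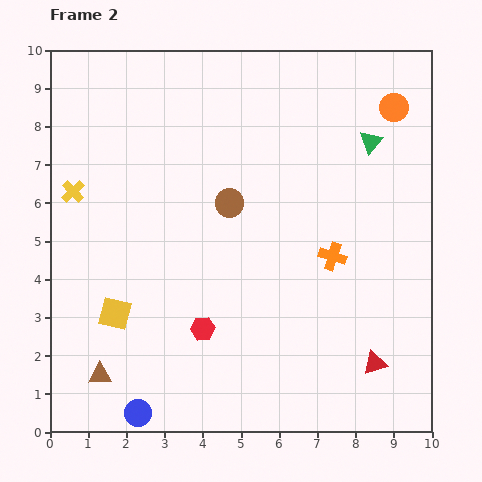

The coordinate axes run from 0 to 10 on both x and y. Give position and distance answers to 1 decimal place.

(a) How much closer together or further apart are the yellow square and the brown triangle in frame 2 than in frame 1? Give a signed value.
-0.2

Distance in frame 1: 1.8. Distance in frame 2: 1.6.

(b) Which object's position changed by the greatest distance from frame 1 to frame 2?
the yellow cross

(moved 3.9; next 3.4)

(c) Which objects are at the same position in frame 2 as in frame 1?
the orange circle, the blue circle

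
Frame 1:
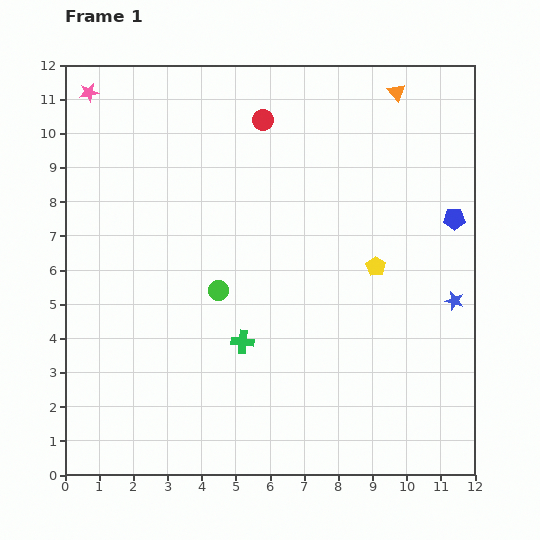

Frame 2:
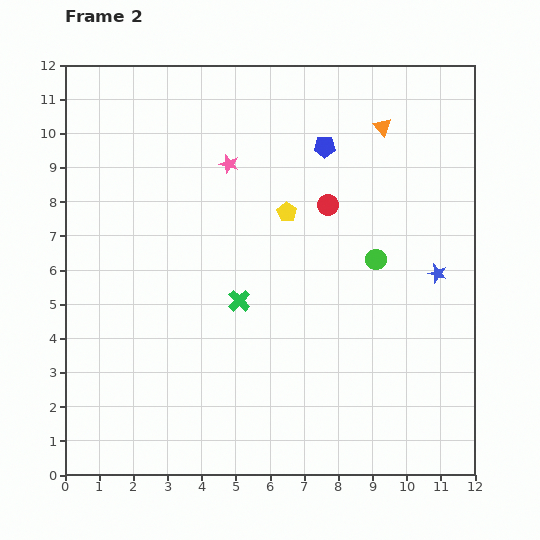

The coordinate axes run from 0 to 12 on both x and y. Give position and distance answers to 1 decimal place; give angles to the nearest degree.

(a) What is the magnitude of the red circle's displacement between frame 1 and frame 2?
3.1

The red circle moved from (5.8, 10.4) to (7.7, 7.9), a distance of √(1.9² + 2.5²) ≈ 3.1.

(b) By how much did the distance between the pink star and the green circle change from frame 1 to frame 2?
-1.8

Distance in frame 1: 6.9. Distance in frame 2: 5.1.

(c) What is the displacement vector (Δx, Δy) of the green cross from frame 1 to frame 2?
(-0.1, 1.2)

The green cross was at (5.2, 3.9) in frame 1 and (5.1, 5.1) in frame 2.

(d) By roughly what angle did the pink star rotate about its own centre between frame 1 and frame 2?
27° clockwise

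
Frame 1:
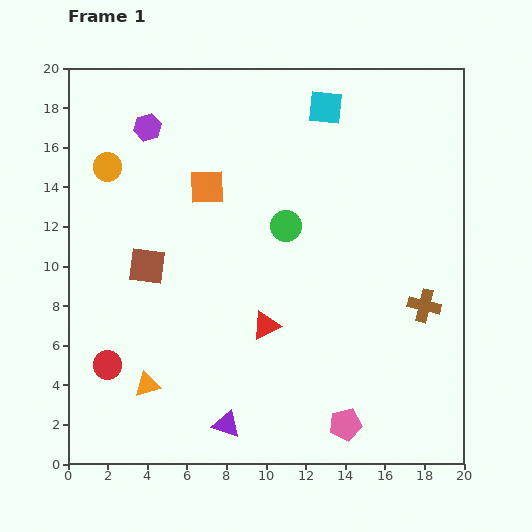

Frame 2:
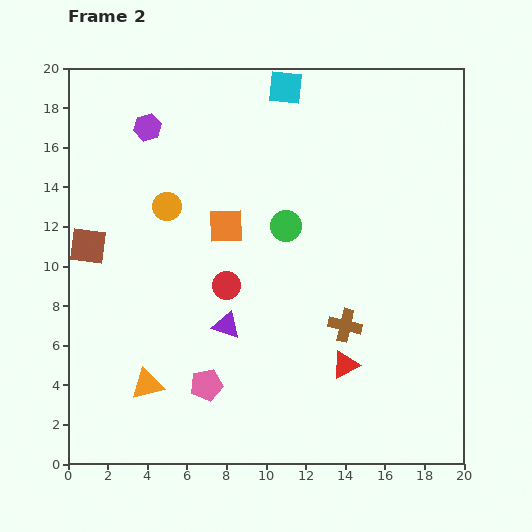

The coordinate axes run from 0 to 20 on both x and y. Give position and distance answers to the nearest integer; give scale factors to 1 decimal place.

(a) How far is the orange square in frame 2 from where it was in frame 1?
2

The orange square moved from (7, 14) to (8, 12), a distance of √(1² + 2²) ≈ 2.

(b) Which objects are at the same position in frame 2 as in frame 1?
the green circle, the orange triangle, the purple hexagon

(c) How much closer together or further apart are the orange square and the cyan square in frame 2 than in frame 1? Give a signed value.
+1

Distance in frame 1: 7. Distance in frame 2: 8.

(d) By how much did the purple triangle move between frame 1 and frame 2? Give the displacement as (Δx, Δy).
(0, 5)

The purple triangle was at (8, 2) in frame 1 and (8, 7) in frame 2.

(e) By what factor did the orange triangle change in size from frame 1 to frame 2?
1.3×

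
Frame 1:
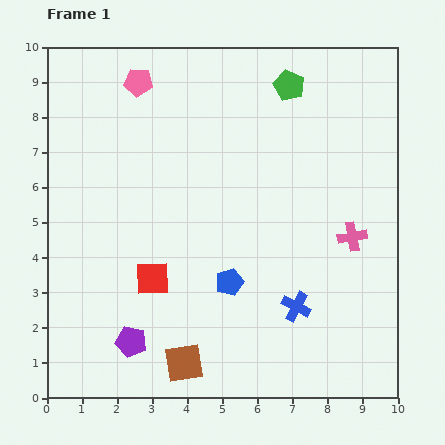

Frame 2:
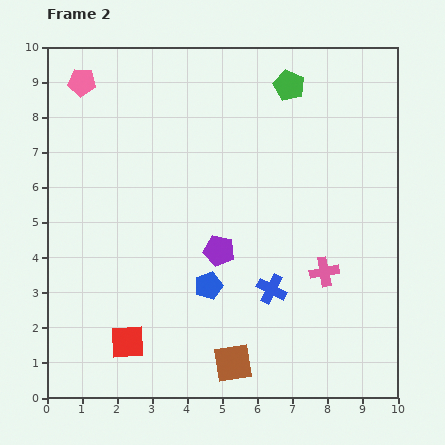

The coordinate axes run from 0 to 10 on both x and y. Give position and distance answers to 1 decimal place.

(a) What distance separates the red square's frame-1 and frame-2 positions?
1.9

The red square moved from (3.0, 3.4) to (2.3, 1.6), a distance of √(0.7² + 1.8²) ≈ 1.9.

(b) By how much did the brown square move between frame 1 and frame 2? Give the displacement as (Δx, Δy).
(1.4, 0.0)

The brown square was at (3.9, 1.0) in frame 1 and (5.3, 1.0) in frame 2.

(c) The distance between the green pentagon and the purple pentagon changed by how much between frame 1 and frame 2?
-3.5

Distance in frame 1: 8.6. Distance in frame 2: 5.1.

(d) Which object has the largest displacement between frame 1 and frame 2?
the purple pentagon

(moved 3.6; next 1.9)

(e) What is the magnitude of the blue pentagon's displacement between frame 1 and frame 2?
0.6

The blue pentagon moved from (5.2, 3.3) to (4.6, 3.2), a distance of √(0.6² + 0.1²) ≈ 0.6.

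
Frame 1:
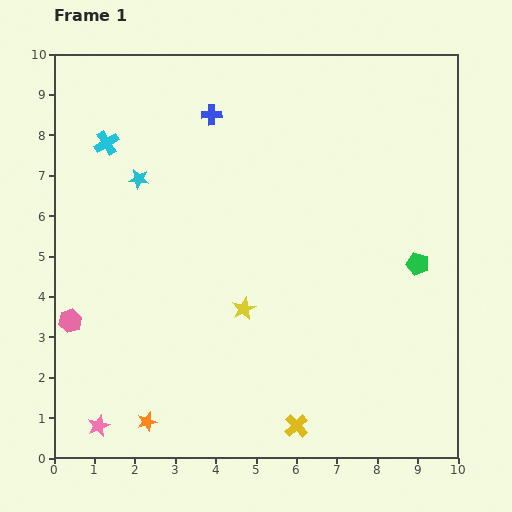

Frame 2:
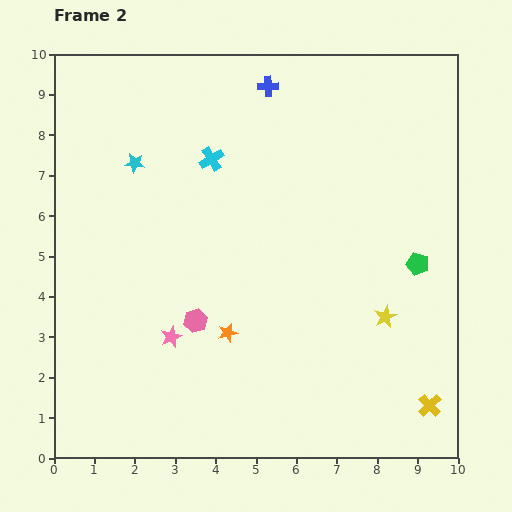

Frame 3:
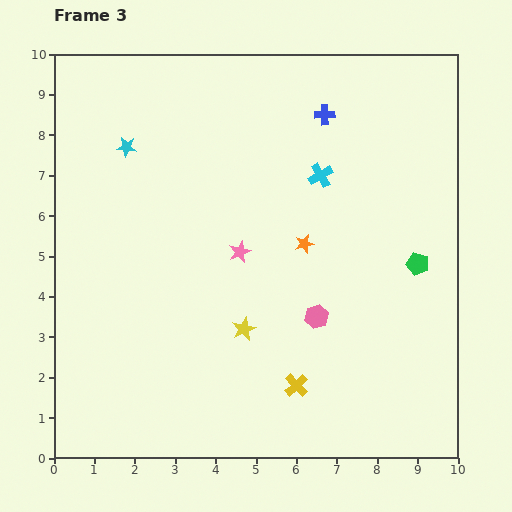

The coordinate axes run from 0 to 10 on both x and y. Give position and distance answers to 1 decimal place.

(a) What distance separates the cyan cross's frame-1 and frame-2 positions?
2.6

The cyan cross moved from (1.3, 7.8) to (3.9, 7.4), a distance of √(2.6² + 0.4²) ≈ 2.6.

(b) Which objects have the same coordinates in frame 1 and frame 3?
the green pentagon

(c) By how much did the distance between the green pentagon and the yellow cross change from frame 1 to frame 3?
-0.8

Distance in frame 1: 5.0. Distance in frame 3: 4.2.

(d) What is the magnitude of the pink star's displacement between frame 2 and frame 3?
2.7

The pink star moved from (2.9, 3.0) to (4.6, 5.1), a distance of √(1.7² + 2.1²) ≈ 2.7.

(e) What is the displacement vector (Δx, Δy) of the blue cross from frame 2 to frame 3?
(1.4, -0.7)

The blue cross was at (5.3, 9.2) in frame 2 and (6.7, 8.5) in frame 3.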